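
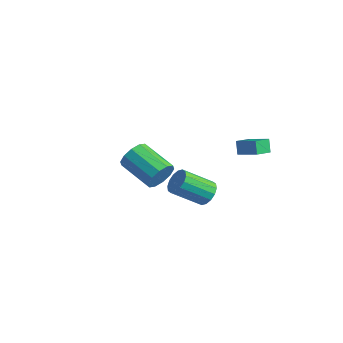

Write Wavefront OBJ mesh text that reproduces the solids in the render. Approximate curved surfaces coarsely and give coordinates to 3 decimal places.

v 2.54 1.503 3.636
v 3.592 1.769 4.075
v 2.444 2.518 3.25
v 3.495 2.784 3.69
v 2.885 1.276 2.95
v 3.936 1.542 3.39
v 2.788 2.291 2.565
v 3.84 2.557 3.004
v -1.821 0.534 -0.914
v -1.528 0.155 -0.152
v -3.506 0.006 0.535
v -3.799 0.386 -0.226
v -1.542 0.706 -0.075
v -3.521 0.557 0.612
v -1.663 1.191 -0.319
v -3.642 1.042 0.369
v -1.844 1.425 -0.789
v -3.823 1.277 -0.102
v -2.016 1.319 -1.308
v -3.995 1.171 -0.62
v -2.114 0.914 -1.675
v -4.092 0.765 -0.988
v -2.099 0.363 -1.752
v -4.078 0.214 -1.065
v -1.978 -0.122 -1.509
v -3.957 -0.271 -0.821
v -1.797 -0.357 -1.038
v -3.776 -0.505 -0.351
v -1.625 -0.251 -0.52
v -3.604 -0.399 0.168
v 3.506 -1.272 1.74
v 4.139 -1.38 2.088
v 3.346 -2.615 3.148
v 2.714 -2.508 2.8
v 3.967 -1.104 2.281
v 3.174 -2.339 3.341
v 3.671 -0.873 2.329
v 2.879 -2.109 3.388
v 3.332 -0.75 2.219
v 2.539 -1.985 3.278
v 3.039 -0.766 1.981
v 2.246 -2.001 3.04
v 2.871 -0.918 1.678
v 2.079 -2.153 2.738
v 2.874 -1.165 1.392
v 2.081 -2.4 2.452
v 3.046 -1.441 1.199
v 2.253 -2.676 2.259
v 3.341 -1.671 1.152
v 2.549 -2.907 2.211
v 3.681 -1.795 1.262
v 2.888 -3.03 2.321
v 3.974 -1.779 1.5
v 3.181 -3.014 2.559
v 4.141 -1.627 1.802
v 3.349 -2.862 2.862
f 2 4 1
f 5 2 1
f 1 4 3
f 3 5 1
f 2 8 4
f 6 2 5
f 6 8 2
f 4 8 3
f 7 5 3
f 3 8 7
f 7 6 5
f 8 6 7
f 10 9 13
f 10 13 11
f 11 13 14
f 11 14 12
f 13 9 15
f 13 15 14
f 14 15 16
f 14 16 12
f 15 9 17
f 15 17 16
f 16 17 18
f 16 18 12
f 17 9 19
f 17 19 18
f 18 19 20
f 18 20 12
f 19 9 21
f 19 21 20
f 20 21 22
f 20 22 12
f 21 9 23
f 21 23 22
f 22 23 24
f 22 24 12
f 23 9 25
f 23 25 24
f 24 25 26
f 24 26 12
f 25 9 27
f 25 27 26
f 26 27 28
f 26 28 12
f 27 9 29
f 27 29 28
f 28 29 30
f 28 30 12
f 29 9 10
f 29 10 30
f 30 10 11
f 30 11 12
f 32 31 35
f 32 35 33
f 33 35 36
f 33 36 34
f 35 31 37
f 35 37 36
f 36 37 38
f 36 38 34
f 37 31 39
f 37 39 38
f 38 39 40
f 38 40 34
f 39 31 41
f 39 41 40
f 40 41 42
f 40 42 34
f 41 31 43
f 41 43 42
f 42 43 44
f 42 44 34
f 43 31 45
f 43 45 44
f 44 45 46
f 44 46 34
f 45 31 47
f 45 47 46
f 46 47 48
f 46 48 34
f 47 31 49
f 47 49 48
f 48 49 50
f 48 50 34
f 49 31 51
f 49 51 50
f 50 51 52
f 50 52 34
f 51 31 53
f 51 53 52
f 52 53 54
f 52 54 34
f 53 31 55
f 53 55 54
f 54 55 56
f 54 56 34
f 55 31 32
f 55 32 56
f 56 32 33
f 56 33 34



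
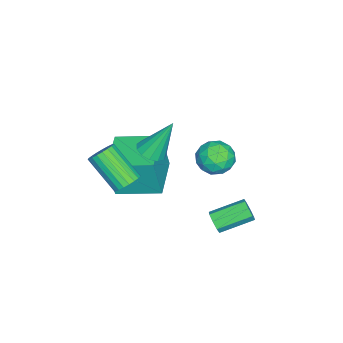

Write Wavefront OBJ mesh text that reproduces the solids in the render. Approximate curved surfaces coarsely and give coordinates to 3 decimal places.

v 2.307 2.876 -1.421
v 2.68 2.93 -0.994
v 1.847 4.239 -0.433
v 1.473 4.184 -0.859
v 2.797 3.157 -1.348
v 1.964 4.466 -0.787
v 2.626 3.218 -1.745
v 1.793 4.527 -1.184
v 2.268 3.079 -1.952
v 1.435 4.388 -1.39
v 1.933 2.821 -1.847
v 1.1 4.13 -1.286
v 1.816 2.594 -1.493
v 0.983 3.903 -0.932
v 1.987 2.533 -1.096
v 1.154 3.842 -0.535
v 2.345 2.672 -0.89
v 1.512 3.981 -0.328
v -0.499 -2.276 -1.419
v -0.327 -2.601 0.598
v -0.863 -0.24 -1.06
v -0.691 -0.564 0.956
v 1.631 -1.876 -1.536
v 1.803 -2.2 0.48
v 1.267 0.161 -1.178
v 1.439 -0.164 0.839
v 3.682 -0.509 1.482
v 4.135 -0.263 1.91
v 3.631 -1.625 3.226
v 3.178 -1.871 2.798
v 3.908 -0.116 1.975
v 3.404 -1.478 3.291
v 3.642 -0.037 1.955
v 3.137 -1.399 3.271
v 3.382 -0.039 1.854
v 2.878 -1.401 3.17
v 3.175 -0.123 1.688
v 2.671 -1.485 3.004
v 3.055 -0.273 1.486
v 2.551 -1.635 2.802
v 3.044 -0.464 1.284
v 2.539 -1.826 2.6
v 3.143 -0.663 1.116
v 2.638 -2.025 2.432
v 3.335 -0.835 1.011
v 2.831 -2.198 2.327
v 3.587 -0.951 0.988
v 3.083 -2.313 2.304
v 3.856 -0.991 1.05
v 3.352 -2.353 2.366
v 4.095 -0.947 1.187
v 3.59 -2.309 2.503
v 4.262 -0.827 1.375
v 3.758 -2.189 2.691
v 4.329 -0.652 1.581
v 3.825 -2.015 2.897
v 4.284 -0.453 1.771
v 3.78 -1.815 3.087
v 2.378 0.08 2.735
v 3.016 -0.118 2.945
v 2.042 0.94 4.565
v 3.058 0.24 2.785
v 2.884 0.547 2.609
v 2.55 0.706 2.473
v 2.161 0.667 2.42
v 1.841 0.441 2.467
v 1.692 0.101 2.599
v 1.76 -0.246 2.774
v 2.025 -0.489 2.937
v 2.401 -0.551 3.035
v 2.771 -0.413 3.038
v 3.31 3.415 3.036
v 3.804 2.829 3.495
v 2.336 3.431 4.105
v 2.83 2.845 4.564
v 3.124 3.68 4.446
v 3.726 3.67 3.785
v 2.414 2.59 3.815
v 3.016 2.58 3.154
v 3.25 2.318 3.976
v 3.689 2.992 4.366
v 2.451 3.268 3.234
v 2.89 3.942 3.624
v 3.642 3.121 3.172
v 2.498 3.139 4.428
v 2.67 3.631 4.359
v 2.961 3.286 4.628
v 3.597 3.615 3.342
v 3.887 3.27 3.612
v 3.487 3.771 4.171
v 2.253 2.99 3.988
v 2.543 2.645 4.258
v 3.179 2.974 2.972
v 3.47 2.629 3.241
v 2.653 2.489 3.429
v 3.607 2.476 3.724
v 3.035 2.485 4.353
v 2.79 2.335 3.913
v 3.144 2.329 3.524
v 3.865 2.872 3.953
v 3.293 2.881 4.582
v 3.466 3.373 4.512
v 3.819 3.367 4.124
v 3.54 2.572 4.236
v 2.847 3.379 3.018
v 2.275 3.388 3.647
v 2.321 2.893 3.476
v 2.674 2.887 3.088
v 3.105 3.775 3.247
v 2.533 3.784 3.876
v 2.996 3.931 4.076
v 3.35 3.925 3.687
v 2.6 3.688 3.364
f 2 1 5
f 2 5 3
f 3 5 6
f 3 6 4
f 5 1 7
f 5 7 6
f 6 7 8
f 6 8 4
f 7 1 9
f 7 9 8
f 8 9 10
f 8 10 4
f 9 1 11
f 9 11 10
f 10 11 12
f 10 12 4
f 11 1 13
f 11 13 12
f 12 13 14
f 12 14 4
f 13 1 15
f 13 15 14
f 14 15 16
f 14 16 4
f 15 1 17
f 15 17 16
f 16 17 18
f 16 18 4
f 17 1 2
f 17 2 18
f 18 2 3
f 18 3 4
f 20 22 19
f 23 20 19
f 19 22 21
f 21 23 19
f 20 26 22
f 24 20 23
f 24 26 20
f 22 26 21
f 25 23 21
f 21 26 25
f 25 24 23
f 26 24 25
f 28 27 31
f 28 31 29
f 29 31 32
f 29 32 30
f 31 27 33
f 31 33 32
f 32 33 34
f 32 34 30
f 33 27 35
f 33 35 34
f 34 35 36
f 34 36 30
f 35 27 37
f 35 37 36
f 36 37 38
f 36 38 30
f 37 27 39
f 37 39 38
f 38 39 40
f 38 40 30
f 39 27 41
f 39 41 40
f 40 41 42
f 40 42 30
f 41 27 43
f 41 43 42
f 42 43 44
f 42 44 30
f 43 27 45
f 43 45 44
f 44 45 46
f 44 46 30
f 45 27 47
f 45 47 46
f 46 47 48
f 46 48 30
f 47 27 49
f 47 49 48
f 48 49 50
f 48 50 30
f 49 27 51
f 49 51 50
f 50 51 52
f 50 52 30
f 51 27 53
f 51 53 52
f 52 53 54
f 52 54 30
f 53 27 55
f 53 55 54
f 54 55 56
f 54 56 30
f 55 27 57
f 55 57 56
f 56 57 58
f 56 58 30
f 57 27 28
f 57 28 58
f 58 28 29
f 58 29 30
f 60 59 62
f 60 62 61
f 62 59 63
f 62 63 61
f 63 59 64
f 63 64 61
f 64 59 65
f 64 65 61
f 65 59 66
f 65 66 61
f 66 59 67
f 66 67 61
f 67 59 68
f 67 68 61
f 68 59 69
f 68 69 61
f 69 59 70
f 69 70 61
f 70 59 71
f 70 71 61
f 71 59 60
f 71 60 61
f 72 109 88
f 109 83 112
f 88 112 77
f 109 112 88
f 72 88 84
f 88 77 89
f 84 89 73
f 88 89 84
f 72 84 93
f 84 73 94
f 93 94 79
f 84 94 93
f 72 93 105
f 93 79 108
f 105 108 82
f 93 108 105
f 72 105 109
f 105 82 113
f 109 113 83
f 105 113 109
f 73 89 100
f 89 77 103
f 100 103 81
f 89 103 100
f 77 112 90
f 112 83 111
f 90 111 76
f 112 111 90
f 83 113 110
f 113 82 106
f 110 106 74
f 113 106 110
f 82 108 107
f 108 79 95
f 107 95 78
f 108 95 107
f 79 94 99
f 94 73 96
f 99 96 80
f 94 96 99
f 75 101 87
f 101 81 102
f 87 102 76
f 101 102 87
f 75 87 85
f 87 76 86
f 85 86 74
f 87 86 85
f 75 85 92
f 85 74 91
f 92 91 78
f 85 91 92
f 75 92 97
f 92 78 98
f 97 98 80
f 92 98 97
f 75 97 101
f 97 80 104
f 101 104 81
f 97 104 101
f 76 102 90
f 102 81 103
f 90 103 77
f 102 103 90
f 74 86 110
f 86 76 111
f 110 111 83
f 86 111 110
f 78 91 107
f 91 74 106
f 107 106 82
f 91 106 107
f 80 98 99
f 98 78 95
f 99 95 79
f 98 95 99
f 81 104 100
f 104 80 96
f 100 96 73
f 104 96 100



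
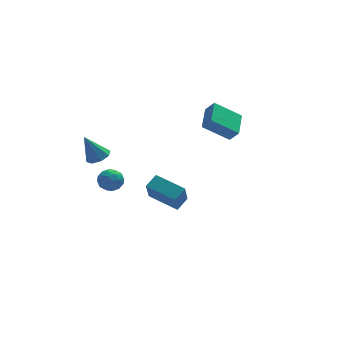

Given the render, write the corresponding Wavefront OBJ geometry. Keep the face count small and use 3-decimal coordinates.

v -3.797 2.02 -1.152
v -3.142 2.21 -0.778
v -3.118 1.51 -2.082
v -2.463 1.7 -1.708
v -2.93 1.148 -1.42
v -3.349 1.463 -0.845
v -2.911 2.257 -2.015
v -3.33 2.572 -1.44
v -2.594 2.356 -1.311
v -2.606 1.67 -0.943
v -3.654 2.05 -1.917
v -3.666 1.364 -1.549
v -3.529 2.16 -0.883
v -2.731 1.56 -1.977
v -3.006 1.236 -1.808
v -2.62 1.347 -1.587
v -3.651 1.721 -0.923
v -3.266 1.832 -0.703
v -3.141 1.208 -1.081
v -2.994 1.888 -2.157
v -2.609 1.999 -1.937
v -3.64 2.373 -1.273
v -3.254 2.484 -1.052
v -3.119 2.512 -1.779
v -2.822 2.357 -0.977
v -2.423 2.057 -1.523
v -2.686 2.385 -1.704
v -2.932 2.57 -1.366
v -2.829 1.954 -0.761
v -2.43 1.654 -1.307
v -2.704 1.33 -1.138
v -2.951 1.515 -0.8
v -2.507 2.04 -1.074
v -3.83 2.066 -1.553
v -3.431 1.766 -2.099
v -3.309 2.205 -2.06
v -3.556 2.39 -1.722
v -3.837 1.663 -1.337
v -3.438 1.363 -1.883
v -3.328 1.15 -1.494
v -3.574 1.335 -1.156
v -3.753 1.68 -1.786
v 2.112 3.086 1.43
v 2.545 2.744 2.089
v 2.621 4.629 1.894
v 3.054 4.287 2.554
v 3.626 2.913 0.346
v 4.059 2.571 1.006
v 4.135 4.456 0.811
v 4.568 4.114 1.47
v -0.491 -3.327 -0.757
v -0.778 -4.115 0.534
v -1.76 -2.144 -0.317
v -2.048 -2.932 0.974
v 0.128 -2.828 -0.314
v -0.16 -3.616 0.977
v -1.142 -1.645 0.126
v -1.429 -2.433 1.417
v -3.558 3.32 -0.389
v -3.122 3.893 -0.218
v -4.302 3.42 1.169
v -3.608 4.054 -0.461
v -4.064 3.785 -0.661
v -4.223 3.243 -0.703
v -3.993 2.746 -0.56
v -3.507 2.585 -0.317
v -3.051 2.854 -0.117
v -2.892 3.396 -0.076
f 1 38 17
f 38 12 41
f 17 41 6
f 38 41 17
f 1 17 13
f 17 6 18
f 13 18 2
f 17 18 13
f 1 13 22
f 13 2 23
f 22 23 8
f 13 23 22
f 1 22 34
f 22 8 37
f 34 37 11
f 22 37 34
f 1 34 38
f 34 11 42
f 38 42 12
f 34 42 38
f 2 18 29
f 18 6 32
f 29 32 10
f 18 32 29
f 6 41 19
f 41 12 40
f 19 40 5
f 41 40 19
f 12 42 39
f 42 11 35
f 39 35 3
f 42 35 39
f 11 37 36
f 37 8 24
f 36 24 7
f 37 24 36
f 8 23 28
f 23 2 25
f 28 25 9
f 23 25 28
f 4 30 16
f 30 10 31
f 16 31 5
f 30 31 16
f 4 16 14
f 16 5 15
f 14 15 3
f 16 15 14
f 4 14 21
f 14 3 20
f 21 20 7
f 14 20 21
f 4 21 26
f 21 7 27
f 26 27 9
f 21 27 26
f 4 26 30
f 26 9 33
f 30 33 10
f 26 33 30
f 5 31 19
f 31 10 32
f 19 32 6
f 31 32 19
f 3 15 39
f 15 5 40
f 39 40 12
f 15 40 39
f 7 20 36
f 20 3 35
f 36 35 11
f 20 35 36
f 9 27 28
f 27 7 24
f 28 24 8
f 27 24 28
f 10 33 29
f 33 9 25
f 29 25 2
f 33 25 29
f 44 46 43
f 47 44 43
f 43 46 45
f 45 47 43
f 44 50 46
f 48 44 47
f 48 50 44
f 46 50 45
f 49 47 45
f 45 50 49
f 49 48 47
f 50 48 49
f 52 54 51
f 55 52 51
f 51 54 53
f 53 55 51
f 52 58 54
f 56 52 55
f 56 58 52
f 54 58 53
f 57 55 53
f 53 58 57
f 57 56 55
f 58 56 57
f 60 59 62
f 60 62 61
f 62 59 63
f 62 63 61
f 63 59 64
f 63 64 61
f 64 59 65
f 64 65 61
f 65 59 66
f 65 66 61
f 66 59 67
f 66 67 61
f 67 59 68
f 67 68 61
f 68 59 60
f 68 60 61



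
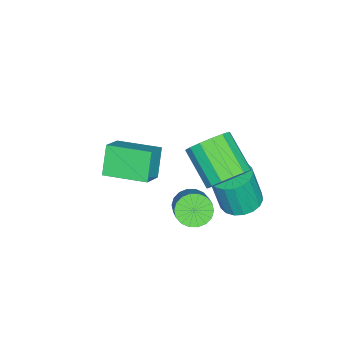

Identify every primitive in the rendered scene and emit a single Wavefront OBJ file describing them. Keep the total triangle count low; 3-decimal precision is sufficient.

v -1.435 2.53 0.262
v -0.7 1.856 0.105
v -1.649 0.556 1.241
v -2.385 1.23 1.398
v -0.552 2.12 0.532
v -1.502 0.82 1.667
v -0.641 2.494 0.886
v -1.591 1.194 2.021
v -0.943 2.878 1.073
v -1.893 1.578 2.208
v -1.377 3.169 1.043
v -2.326 1.869 2.178
v -1.826 3.288 0.804
v -2.776 1.988 1.939
v -2.171 3.204 0.419
v -3.12 1.904 1.555
v -2.318 2.94 -0.007
v -3.268 1.64 1.128
v -2.229 2.566 -0.361
v -3.179 1.266 0.774
v -1.927 2.182 -0.548
v -2.877 0.882 0.587
v -1.494 1.891 -0.518
v -2.443 0.591 0.617
v -1.044 1.772 -0.279
v -1.994 0.472 0.856
v -1.684 0.812 -2.549
v -1.103 0.494 -2.997
v -0.014 1.05 -1.98
v -0.596 1.368 -1.531
v -1.14 0.82 -3.135
v -0.052 1.376 -2.118
v -1.285 1.145 -3.157
v -0.197 1.701 -2.14
v -1.509 1.403 -3.059
v -0.421 1.959 -2.041
v -1.768 1.545 -2.859
v -0.68 2.101 -1.842
v -2.01 1.541 -2.598
v -0.922 2.097 -1.581
v -2.188 1.393 -2.327
v -1.1 1.949 -1.31
v -2.266 1.13 -2.1
v -1.177 1.686 -1.083
v -2.228 0.804 -1.962
v -1.14 1.36 -0.945
v -2.083 0.479 -1.94
v -0.995 1.035 -0.923
v -1.859 0.221 -2.039
v -0.771 0.777 -1.021
v -1.6 0.079 -2.238
v -0.512 0.635 -1.221
v -1.358 0.083 -2.499
v -0.27 0.639 -1.482
v -1.18 0.231 -2.77
v -0.092 0.787 -1.753
v -3.906 2.207 -3.952
v -3.057 1.835 -4.109
v -2.905 1.401 -2.265
v -3.754 1.773 -2.108
v -2.969 2.234 -4.022
v -2.817 1.801 -2.179
v -3.066 2.629 -3.922
v -2.915 2.195 -2.078
v -3.33 2.939 -3.827
v -3.179 2.506 -1.983
v -3.708 3.105 -3.757
v -3.556 2.671 -1.913
v -4.125 3.092 -3.726
v -3.973 2.659 -1.882
v -4.498 2.905 -3.739
v -4.347 2.471 -1.895
v -4.755 2.579 -3.795
v -4.603 2.145 -1.951
v -4.843 2.179 -3.881
v -4.691 1.746 -2.038
v -4.745 1.785 -3.982
v -4.594 1.351 -2.138
v -4.481 1.474 -4.077
v -4.33 1.041 -2.233
v -4.104 1.309 -4.147
v -3.952 0.875 -2.303
v -3.687 1.321 -4.178
v -3.535 0.888 -2.334
v -3.313 1.509 -4.165
v -3.162 1.075 -2.321
v -4.238 -3.595 -2.266
v -3.12 -3.596 -1.492
v -4.36 -1.587 -2.086
v -3.242 -1.588 -1.312
v -3.378 -3.432 -3.508
v -2.26 -3.433 -2.734
v -3.5 -1.424 -3.328
v -2.382 -1.425 -2.554
f 2 1 5
f 2 5 3
f 3 5 6
f 3 6 4
f 5 1 7
f 5 7 6
f 6 7 8
f 6 8 4
f 7 1 9
f 7 9 8
f 8 9 10
f 8 10 4
f 9 1 11
f 9 11 10
f 10 11 12
f 10 12 4
f 11 1 13
f 11 13 12
f 12 13 14
f 12 14 4
f 13 1 15
f 13 15 14
f 14 15 16
f 14 16 4
f 15 1 17
f 15 17 16
f 16 17 18
f 16 18 4
f 17 1 19
f 17 19 18
f 18 19 20
f 18 20 4
f 19 1 21
f 19 21 20
f 20 21 22
f 20 22 4
f 21 1 23
f 21 23 22
f 22 23 24
f 22 24 4
f 23 1 25
f 23 25 24
f 24 25 26
f 24 26 4
f 25 1 2
f 25 2 26
f 26 2 3
f 26 3 4
f 28 27 31
f 28 31 29
f 29 31 32
f 29 32 30
f 31 27 33
f 31 33 32
f 32 33 34
f 32 34 30
f 33 27 35
f 33 35 34
f 34 35 36
f 34 36 30
f 35 27 37
f 35 37 36
f 36 37 38
f 36 38 30
f 37 27 39
f 37 39 38
f 38 39 40
f 38 40 30
f 39 27 41
f 39 41 40
f 40 41 42
f 40 42 30
f 41 27 43
f 41 43 42
f 42 43 44
f 42 44 30
f 43 27 45
f 43 45 44
f 44 45 46
f 44 46 30
f 45 27 47
f 45 47 46
f 46 47 48
f 46 48 30
f 47 27 49
f 47 49 48
f 48 49 50
f 48 50 30
f 49 27 51
f 49 51 50
f 50 51 52
f 50 52 30
f 51 27 53
f 51 53 52
f 52 53 54
f 52 54 30
f 53 27 55
f 53 55 54
f 54 55 56
f 54 56 30
f 55 27 28
f 55 28 56
f 56 28 29
f 56 29 30
f 58 57 61
f 58 61 59
f 59 61 62
f 59 62 60
f 61 57 63
f 61 63 62
f 62 63 64
f 62 64 60
f 63 57 65
f 63 65 64
f 64 65 66
f 64 66 60
f 65 57 67
f 65 67 66
f 66 67 68
f 66 68 60
f 67 57 69
f 67 69 68
f 68 69 70
f 68 70 60
f 69 57 71
f 69 71 70
f 70 71 72
f 70 72 60
f 71 57 73
f 71 73 72
f 72 73 74
f 72 74 60
f 73 57 75
f 73 75 74
f 74 75 76
f 74 76 60
f 75 57 77
f 75 77 76
f 76 77 78
f 76 78 60
f 77 57 79
f 77 79 78
f 78 79 80
f 78 80 60
f 79 57 81
f 79 81 80
f 80 81 82
f 80 82 60
f 81 57 83
f 81 83 82
f 82 83 84
f 82 84 60
f 83 57 85
f 83 85 84
f 84 85 86
f 84 86 60
f 85 57 58
f 85 58 86
f 86 58 59
f 86 59 60
f 88 90 87
f 91 88 87
f 87 90 89
f 89 91 87
f 88 94 90
f 92 88 91
f 92 94 88
f 90 94 89
f 93 91 89
f 89 94 93
f 93 92 91
f 94 92 93



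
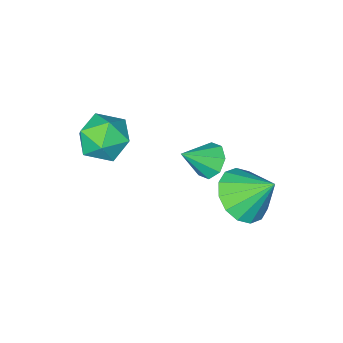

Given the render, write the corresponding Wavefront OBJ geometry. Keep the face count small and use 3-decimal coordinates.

v 0.048 3.239 -1.746
v 0.67 2.744 -1.045
v -0.488 4.141 -0.634
v 0.974 3.159 -1.236
v 1.029 3.596 -1.563
v 0.822 3.937 -1.94
v 0.407 4.091 -2.265
v -0.104 4.016 -2.45
v -0.574 3.733 -2.448
v -0.877 3.318 -2.257
v -0.933 2.881 -1.929
v -0.725 2.54 -1.553
v -0.311 2.386 -1.228
v 0.2 2.461 -1.042
v 2.46 0.409 0.287
v 3.432 0.278 0.404
v 2.328 -1.078 -0.284
v 3.3 -1.209 -0.167
v 2.714 -1.133 0.624
v 2.795 -0.214 0.977
v 2.965 -0.586 -0.857
v 3.046 0.333 -0.504
v 3.744 -0.337 -0.304
v 3.589 -0.675 0.612
v 2.171 -0.125 -0.492
v 2.016 -0.463 0.424
v -0.365 0.938 -2.156
v 0.043 1.412 -2.513
v 0.645 0.682 -1.344
v -0.234 1.643 -2.096
v -0.587 1.461 -1.714
v -0.81 0.973 -1.591
v -0.772 0.464 -1.799
v -0.495 0.232 -2.215
v -0.142 0.414 -2.597
v 0.081 0.903 -2.72
f 2 1 4
f 2 4 3
f 4 1 5
f 4 5 3
f 5 1 6
f 5 6 3
f 6 1 7
f 6 7 3
f 7 1 8
f 7 8 3
f 8 1 9
f 8 9 3
f 9 1 10
f 9 10 3
f 10 1 11
f 10 11 3
f 11 1 12
f 11 12 3
f 12 1 13
f 12 13 3
f 13 1 14
f 13 14 3
f 14 1 2
f 14 2 3
f 15 26 20
f 15 20 16
f 15 16 22
f 15 22 25
f 15 25 26
f 16 20 24
f 20 26 19
f 26 25 17
f 25 22 21
f 22 16 23
f 18 24 19
f 18 19 17
f 18 17 21
f 18 21 23
f 18 23 24
f 19 24 20
f 17 19 26
f 21 17 25
f 23 21 22
f 24 23 16
f 28 27 30
f 28 30 29
f 30 27 31
f 30 31 29
f 31 27 32
f 31 32 29
f 32 27 33
f 32 33 29
f 33 27 34
f 33 34 29
f 34 27 35
f 34 35 29
f 35 27 36
f 35 36 29
f 36 27 28
f 36 28 29



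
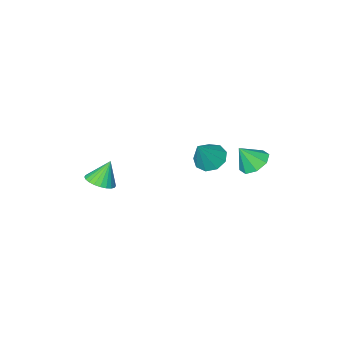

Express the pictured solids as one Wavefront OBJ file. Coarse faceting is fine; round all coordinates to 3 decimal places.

v -1.225 2.933 2.949
v -0.565 2.633 2.432
v -0.535 2.587 4.031
v -0.491 3.291 2.595
v -0.847 3.738 2.964
v -1.425 3.714 3.325
v -1.885 3.232 3.465
v -1.959 2.575 3.302
v -1.603 2.127 2.933
v -1.026 2.151 2.572
v -1.361 -1.304 0.473
v -0.58 -1.4 -0.023
v -0.399 -0.996 1.927
v -0.768 -0.792 -0.028
v -1.233 -0.423 0.202
v -1.758 -0.467 0.559
v -2.097 -0.902 0.875
v -2.092 -1.525 1.004
v -1.745 -2.045 0.884
v -1.218 -2.217 0.572
v -0.758 -1.963 0.214
v 3.715 -3.773 -1.014
v 4.462 -3.577 -0.637
v 3.065 -3.807 0.294
v 4.335 -3.271 -0.693
v 4.113 -3.042 -0.797
v 3.83 -2.925 -0.935
v 3.53 -2.936 -1.084
v 3.258 -3.075 -1.223
v 3.055 -3.32 -1.329
v 2.953 -3.635 -1.388
v 2.967 -3.97 -1.39
v 3.094 -4.275 -1.335
v 3.316 -4.504 -1.23
v 3.599 -4.622 -1.093
v 3.899 -4.61 -0.943
v 4.171 -4.471 -0.805
v 4.374 -4.226 -0.698
v 4.476 -3.912 -0.639
f 2 1 4
f 2 4 3
f 4 1 5
f 4 5 3
f 5 1 6
f 5 6 3
f 6 1 7
f 6 7 3
f 7 1 8
f 7 8 3
f 8 1 9
f 8 9 3
f 9 1 10
f 9 10 3
f 10 1 2
f 10 2 3
f 12 11 14
f 12 14 13
f 14 11 15
f 14 15 13
f 15 11 16
f 15 16 13
f 16 11 17
f 16 17 13
f 17 11 18
f 17 18 13
f 18 11 19
f 18 19 13
f 19 11 20
f 19 20 13
f 20 11 21
f 20 21 13
f 21 11 12
f 21 12 13
f 23 22 25
f 23 25 24
f 25 22 26
f 25 26 24
f 26 22 27
f 26 27 24
f 27 22 28
f 27 28 24
f 28 22 29
f 28 29 24
f 29 22 30
f 29 30 24
f 30 22 31
f 30 31 24
f 31 22 32
f 31 32 24
f 32 22 33
f 32 33 24
f 33 22 34
f 33 34 24
f 34 22 35
f 34 35 24
f 35 22 36
f 35 36 24
f 36 22 37
f 36 37 24
f 37 22 38
f 37 38 24
f 38 22 39
f 38 39 24
f 39 22 23
f 39 23 24



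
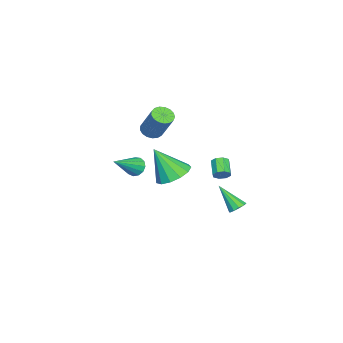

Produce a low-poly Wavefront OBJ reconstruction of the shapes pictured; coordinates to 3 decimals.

v -3.969 -3.001 -0.474
v -3.341 -3.326 -0.539
v -2.663 -2.364 1.188
v -3.291 -2.039 1.254
v -3.302 -3.038 -0.715
v -2.624 -2.076 1.012
v -3.416 -2.742 -0.835
v -2.738 -1.779 0.892
v -3.656 -2.504 -0.873
v -2.978 -1.542 0.854
v -3.968 -2.381 -0.819
v -3.29 -1.419 0.908
v -4.281 -2.4 -0.686
v -3.603 -1.437 1.041
v -4.521 -2.556 -0.505
v -3.843 -1.594 1.222
v -4.636 -2.815 -0.316
v -3.958 -1.852 1.411
v -4.597 -3.116 -0.163
v -3.919 -2.153 1.564
v -4.415 -3.391 -0.081
v -3.737 -2.428 1.646
v -4.13 -3.576 -0.09
v -3.452 -2.614 1.637
v -3.809 -3.63 -0.186
v -3.131 -2.668 1.541
v -3.524 -3.54 -0.348
v -2.846 -2.578 1.379
v -0.717 3.323 -3.887
v -0.143 3.298 -3.807
v -0.963 2.117 -2.493
v -0.272 3.562 -3.601
v -0.57 3.735 -3.505
v -0.925 3.75 -3.554
v -1.2 3.603 -3.73
v -1.29 3.349 -3.967
v -1.162 3.085 -4.172
v -0.863 2.912 -4.269
v -0.508 2.897 -4.219
v -0.233 3.044 -4.043
v -1.929 1.969 -2.177
v -1.589 1.814 -1.786
v -2.452 1.417 -1.193
v -2.791 1.571 -1.583
v -1.728 2.199 -1.731
v -2.591 1.802 -1.138
v -1.985 2.449 -1.937
v -2.848 2.052 -1.344
v -2.209 2.418 -2.283
v -3.072 2.02 -1.69
v -2.268 2.123 -2.567
v -3.131 1.726 -1.974
v -2.129 1.738 -2.622
v -2.992 1.341 -2.029
v -1.872 1.488 -2.416
v -2.735 1.091 -1.823
v -1.648 1.52 -2.07
v -2.511 1.122 -1.477
v 3.564 1.095 0.681
v 4.349 1.775 0.974
v 3.776 0.065 2.499
v 3.828 2.019 1.173
v 3.223 1.969 1.216
v 2.726 1.641 1.089
v 2.495 1.14 0.832
v 2.603 0.625 0.527
v 3.016 0.258 0.272
v 3.603 0.157 0.146
v 4.177 0.354 0.19
v 4.557 0.786 0.39
v 4.621 1.316 0.682
v -1.831 -3.173 -2.439
v -1.397 -2.819 -2.842
v -0.209 -3.867 -1.301
v -1.498 -2.58 -2.552
v -1.705 -2.529 -2.227
v -1.952 -2.683 -1.969
v -2.16 -2.992 -1.86
v -2.264 -3.359 -1.935
v -2.231 -3.667 -2.17
v -2.071 -3.818 -2.491
v -1.834 -3.764 -2.795
v -1.597 -3.523 -2.986
v -1.434 -3.17 -3.003
f 2 1 5
f 2 5 3
f 3 5 6
f 3 6 4
f 5 1 7
f 5 7 6
f 6 7 8
f 6 8 4
f 7 1 9
f 7 9 8
f 8 9 10
f 8 10 4
f 9 1 11
f 9 11 10
f 10 11 12
f 10 12 4
f 11 1 13
f 11 13 12
f 12 13 14
f 12 14 4
f 13 1 15
f 13 15 14
f 14 15 16
f 14 16 4
f 15 1 17
f 15 17 16
f 16 17 18
f 16 18 4
f 17 1 19
f 17 19 18
f 18 19 20
f 18 20 4
f 19 1 21
f 19 21 20
f 20 21 22
f 20 22 4
f 21 1 23
f 21 23 22
f 22 23 24
f 22 24 4
f 23 1 25
f 23 25 24
f 24 25 26
f 24 26 4
f 25 1 27
f 25 27 26
f 26 27 28
f 26 28 4
f 27 1 2
f 27 2 28
f 28 2 3
f 28 3 4
f 30 29 32
f 30 32 31
f 32 29 33
f 32 33 31
f 33 29 34
f 33 34 31
f 34 29 35
f 34 35 31
f 35 29 36
f 35 36 31
f 36 29 37
f 36 37 31
f 37 29 38
f 37 38 31
f 38 29 39
f 38 39 31
f 39 29 40
f 39 40 31
f 40 29 30
f 40 30 31
f 42 41 45
f 42 45 43
f 43 45 46
f 43 46 44
f 45 41 47
f 45 47 46
f 46 47 48
f 46 48 44
f 47 41 49
f 47 49 48
f 48 49 50
f 48 50 44
f 49 41 51
f 49 51 50
f 50 51 52
f 50 52 44
f 51 41 53
f 51 53 52
f 52 53 54
f 52 54 44
f 53 41 55
f 53 55 54
f 54 55 56
f 54 56 44
f 55 41 57
f 55 57 56
f 56 57 58
f 56 58 44
f 57 41 42
f 57 42 58
f 58 42 43
f 58 43 44
f 60 59 62
f 60 62 61
f 62 59 63
f 62 63 61
f 63 59 64
f 63 64 61
f 64 59 65
f 64 65 61
f 65 59 66
f 65 66 61
f 66 59 67
f 66 67 61
f 67 59 68
f 67 68 61
f 68 59 69
f 68 69 61
f 69 59 70
f 69 70 61
f 70 59 71
f 70 71 61
f 71 59 60
f 71 60 61
f 73 72 75
f 73 75 74
f 75 72 76
f 75 76 74
f 76 72 77
f 76 77 74
f 77 72 78
f 77 78 74
f 78 72 79
f 78 79 74
f 79 72 80
f 79 80 74
f 80 72 81
f 80 81 74
f 81 72 82
f 81 82 74
f 82 72 83
f 82 83 74
f 83 72 84
f 83 84 74
f 84 72 73
f 84 73 74



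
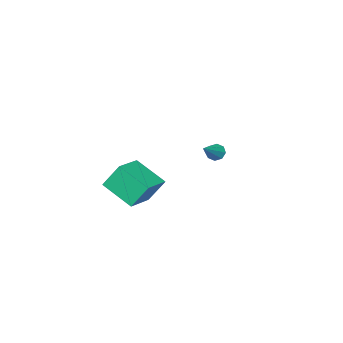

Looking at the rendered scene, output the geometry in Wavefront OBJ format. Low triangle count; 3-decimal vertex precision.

v 3.247 -1.493 -2.263
v 2.687 -0.787 -0.833
v 2.905 0.327 -3.295
v 2.345 1.033 -1.865
v 4.995 -0.933 -1.855
v 4.435 -0.227 -0.425
v 4.653 0.887 -2.887
v 4.093 1.593 -1.457
v -3.593 -1.144 -2.657
v -3.237 -1.397 -3.068
v -2.167 -0.716 -1.683
v -3.313 -0.951 -3.152
v -3.554 -0.619 -2.945
v -3.818 -0.594 -2.57
v -3.95 -0.892 -2.246
v -3.873 -1.337 -2.163
v -3.633 -1.669 -2.369
v -3.369 -1.694 -2.744
f 2 4 1
f 5 2 1
f 1 4 3
f 3 5 1
f 2 8 4
f 6 2 5
f 6 8 2
f 4 8 3
f 7 5 3
f 3 8 7
f 7 6 5
f 8 6 7
f 10 9 12
f 10 12 11
f 12 9 13
f 12 13 11
f 13 9 14
f 13 14 11
f 14 9 15
f 14 15 11
f 15 9 16
f 15 16 11
f 16 9 17
f 16 17 11
f 17 9 18
f 17 18 11
f 18 9 10
f 18 10 11



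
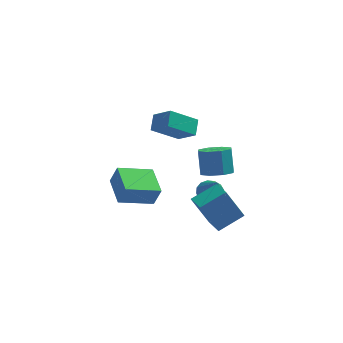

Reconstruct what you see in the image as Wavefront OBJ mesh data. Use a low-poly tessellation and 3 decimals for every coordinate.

v 0.917 -3.003 -1.485
v 2.337 -2.326 -0.816
v 0.482 -1.519 -2.062
v 1.903 -0.843 -1.393
v 1.897 -3.377 -3.187
v 3.318 -2.701 -2.518
v 1.463 -1.894 -3.764
v 2.883 -1.217 -3.095
v 2.012 0.388 -1.522
v 2.454 1.149 -1.954
v 2.351 1.972 -0.609
v 1.908 1.212 -0.178
v 1.708 1.173 -2.026
v 1.605 1.996 -0.681
v 1.139 0.737 -1.802
v 1.036 1.56 -0.458
v 1.082 0.097 -1.415
v 0.979 0.92 -0.071
v 1.569 -0.372 -1.091
v 1.466 0.451 0.254
v 2.315 -0.396 -1.019
v 2.212 0.427 0.326
v 2.884 0.04 -1.242
v 2.781 0.863 0.102
v 2.941 0.68 -1.629
v 2.838 1.503 -0.285
v 1.709 1.504 -4.176
v 2.33 1.987 -3.985
v 2.011 0.416 -2.404
v 1.993 2.171 -3.815
v 1.58 2.175 -3.741
v 1.202 2 -3.784
v 0.959 1.691 -3.932
v 0.918 1.333 -4.145
v 1.088 1.02 -4.366
v 1.425 0.836 -4.536
v 1.837 0.832 -4.61
v 2.216 1.007 -4.567
v 2.458 1.316 -4.419
v 2.5 1.675 -4.206
v -3.457 -1.94 -1.844
v -3.04 -1.999 -0.689
v -3.879 -0.094 -1.599
v -3.462 -0.152 -0.443
v -1.518 -1.408 -2.517
v -1.101 -1.466 -1.361
v -1.94 0.439 -2.271
v -1.523 0.38 -1.116
v -0.131 -0.086 1.874
v -1.629 -0.511 3.015
v 0.039 0.801 2.428
v -1.459 0.377 3.568
v 0.759 -0.817 2.772
v -0.739 -1.241 3.912
v 0.929 0.071 3.325
v -0.569 -0.354 4.466
f 2 4 1
f 5 2 1
f 1 4 3
f 3 5 1
f 2 8 4
f 6 2 5
f 6 8 2
f 4 8 3
f 7 5 3
f 3 8 7
f 7 6 5
f 8 6 7
f 10 9 13
f 10 13 11
f 11 13 14
f 11 14 12
f 13 9 15
f 13 15 14
f 14 15 16
f 14 16 12
f 15 9 17
f 15 17 16
f 16 17 18
f 16 18 12
f 17 9 19
f 17 19 18
f 18 19 20
f 18 20 12
f 19 9 21
f 19 21 20
f 20 21 22
f 20 22 12
f 21 9 23
f 21 23 22
f 22 23 24
f 22 24 12
f 23 9 25
f 23 25 24
f 24 25 26
f 24 26 12
f 25 9 10
f 25 10 26
f 26 10 11
f 26 11 12
f 28 27 30
f 28 30 29
f 30 27 31
f 30 31 29
f 31 27 32
f 31 32 29
f 32 27 33
f 32 33 29
f 33 27 34
f 33 34 29
f 34 27 35
f 34 35 29
f 35 27 36
f 35 36 29
f 36 27 37
f 36 37 29
f 37 27 38
f 37 38 29
f 38 27 39
f 38 39 29
f 39 27 40
f 39 40 29
f 40 27 28
f 40 28 29
f 42 44 41
f 45 42 41
f 41 44 43
f 43 45 41
f 42 48 44
f 46 42 45
f 46 48 42
f 44 48 43
f 47 45 43
f 43 48 47
f 47 46 45
f 48 46 47
f 50 52 49
f 53 50 49
f 49 52 51
f 51 53 49
f 50 56 52
f 54 50 53
f 54 56 50
f 52 56 51
f 55 53 51
f 51 56 55
f 55 54 53
f 56 54 55



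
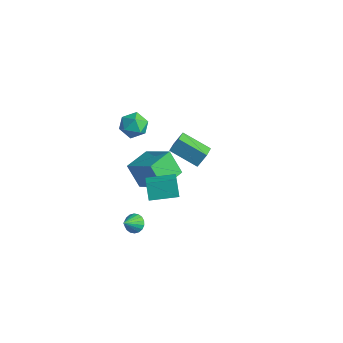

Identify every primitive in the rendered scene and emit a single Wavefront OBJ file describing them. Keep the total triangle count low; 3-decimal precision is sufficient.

v 0.42 -3.193 2.029
v 1.098 -3.76 2.538
v 1.306 -2.015 2.161
v 1.984 -2.582 2.67
v 0.876 -3.438 1.15
v 1.554 -4.005 1.659
v 1.762 -2.26 1.282
v 2.44 -2.827 1.791
v -0.996 -2.729 -3.434
v -0.62 -2.402 -3.138
v -0.884 -3.551 -2.666
v -0.847 -2.336 -3.034
v -1.103 -2.348 -3.01
v -1.339 -2.436 -3.069
v -1.506 -2.581 -3.201
v -1.573 -2.756 -3.379
v -1.525 -2.926 -3.567
v -1.373 -3.057 -3.729
v -1.145 -3.122 -3.833
v -0.889 -3.11 -3.858
v -0.653 -3.023 -3.798
v -0.486 -2.877 -3.667
v -0.419 -2.702 -3.489
v -0.467 -2.532 -3.3
v -2.808 -1.558 -0.736
v -1.277 -1.325 0.275
v -3.031 -0.044 -0.748
v -1.499 0.189 0.264
v -2.001 -1.449 -1.984
v -0.469 -1.216 -0.972
v -2.223 0.065 -1.995
v -0.692 0.298 -0.984
v -3.117 -0.155 1.929
v -2.465 -0.592 1.656
v -3.515 -1.208 2.664
v -2.863 -1.645 2.391
v -2.747 -1.003 2.905
v -2.501 -0.352 2.451
v -3.479 -1.448 1.869
v -3.233 -0.797 1.415
v -2.689 -1.391 1.619
v -2.236 -1.115 2.259
v -3.744 -0.685 2.061
v -3.291 -0.409 2.701
v -4.654 3.394 -3.787
v -4.464 3.895 -2.979
v -3.149 4.035 -4.538
v -2.959 4.536 -3.73
v -4.121 2.584 -3.41
v -3.931 3.085 -2.602
v -2.616 3.225 -4.161
v -2.426 3.726 -3.353
f 2 4 1
f 5 2 1
f 1 4 3
f 3 5 1
f 2 8 4
f 6 2 5
f 6 8 2
f 4 8 3
f 7 5 3
f 3 8 7
f 7 6 5
f 8 6 7
f 10 9 12
f 10 12 11
f 12 9 13
f 12 13 11
f 13 9 14
f 13 14 11
f 14 9 15
f 14 15 11
f 15 9 16
f 15 16 11
f 16 9 17
f 16 17 11
f 17 9 18
f 17 18 11
f 18 9 19
f 18 19 11
f 19 9 20
f 19 20 11
f 20 9 21
f 20 21 11
f 21 9 22
f 21 22 11
f 22 9 23
f 22 23 11
f 23 9 24
f 23 24 11
f 24 9 10
f 24 10 11
f 26 28 25
f 29 26 25
f 25 28 27
f 27 29 25
f 26 32 28
f 30 26 29
f 30 32 26
f 28 32 27
f 31 29 27
f 27 32 31
f 31 30 29
f 32 30 31
f 33 44 38
f 33 38 34
f 33 34 40
f 33 40 43
f 33 43 44
f 34 38 42
f 38 44 37
f 44 43 35
f 43 40 39
f 40 34 41
f 36 42 37
f 36 37 35
f 36 35 39
f 36 39 41
f 36 41 42
f 37 42 38
f 35 37 44
f 39 35 43
f 41 39 40
f 42 41 34
f 46 48 45
f 49 46 45
f 45 48 47
f 47 49 45
f 46 52 48
f 50 46 49
f 50 52 46
f 48 52 47
f 51 49 47
f 47 52 51
f 51 50 49
f 52 50 51



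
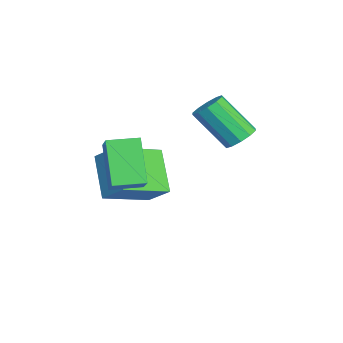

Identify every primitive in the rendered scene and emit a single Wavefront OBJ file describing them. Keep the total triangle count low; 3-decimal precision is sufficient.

v -1.317 4.225 1.637
v -0.726 3.882 1.539
v -1.172 2.693 3.006
v -1.763 3.035 3.103
v -0.651 4.197 1.817
v -1.098 3.008 3.283
v -0.831 4.522 2.026
v -1.278 3.333 3.493
v -1.196 4.734 2.086
v -1.643 3.545 3.553
v -1.608 4.751 1.975
v -2.054 3.562 3.441
v -1.908 4.567 1.734
v -2.354 3.378 3.201
v -1.982 4.252 1.457
v -2.429 3.063 2.923
v -1.802 3.927 1.247
v -2.249 2.738 2.714
v -1.437 3.715 1.187
v -1.884 2.526 2.654
v -1.026 3.698 1.299
v -1.472 2.509 2.765
v 1.33 -0.605 2.716
v 2.204 -0.474 3.388
v 1.141 0.56 2.735
v 2.014 0.691 3.407
v 2.486 -0.391 1.173
v 3.359 -0.26 1.845
v 2.296 0.774 1.192
v 3.17 0.905 1.864
v 0.188 -0.675 -0.539
v -1.172 -0.957 0.844
v -0.853 0.952 -1.229
v -2.212 0.669 0.154
v 0.832 0.071 0.246
v -0.527 -0.212 1.629
v -0.208 1.697 -0.444
v -1.568 1.415 0.939
f 2 1 5
f 2 5 3
f 3 5 6
f 3 6 4
f 5 1 7
f 5 7 6
f 6 7 8
f 6 8 4
f 7 1 9
f 7 9 8
f 8 9 10
f 8 10 4
f 9 1 11
f 9 11 10
f 10 11 12
f 10 12 4
f 11 1 13
f 11 13 12
f 12 13 14
f 12 14 4
f 13 1 15
f 13 15 14
f 14 15 16
f 14 16 4
f 15 1 17
f 15 17 16
f 16 17 18
f 16 18 4
f 17 1 19
f 17 19 18
f 18 19 20
f 18 20 4
f 19 1 21
f 19 21 20
f 20 21 22
f 20 22 4
f 21 1 2
f 21 2 22
f 22 2 3
f 22 3 4
f 24 26 23
f 27 24 23
f 23 26 25
f 25 27 23
f 24 30 26
f 28 24 27
f 28 30 24
f 26 30 25
f 29 27 25
f 25 30 29
f 29 28 27
f 30 28 29
f 32 34 31
f 35 32 31
f 31 34 33
f 33 35 31
f 32 38 34
f 36 32 35
f 36 38 32
f 34 38 33
f 37 35 33
f 33 38 37
f 37 36 35
f 38 36 37



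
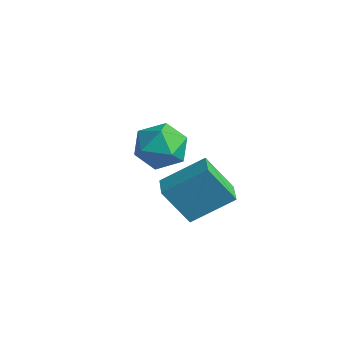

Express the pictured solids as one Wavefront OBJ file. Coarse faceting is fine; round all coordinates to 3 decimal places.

v 1.464 -2.597 2.456
v 2.282 -1.145 3.543
v 2.141 -1.826 0.916
v 2.96 -0.374 2.003
v 2.34 -3.166 2.557
v 3.159 -1.714 3.644
v 3.018 -2.395 1.017
v 3.836 -0.943 2.104
v -2.332 -0.253 1.637
v -1.797 0.132 2.613
v -0.743 -1.172 1.127
v -0.208 -0.787 2.103
v -1.076 -1.578 2.181
v -2.059 -1.01 2.497
v -0.481 -0.03 1.243
v -1.464 0.538 1.559
v -0.653 0.27 2.369
v -1.02 -0.687 2.949
v -1.52 -0.353 0.791
v -1.887 -1.31 1.371
f 2 4 1
f 5 2 1
f 1 4 3
f 3 5 1
f 2 8 4
f 6 2 5
f 6 8 2
f 4 8 3
f 7 5 3
f 3 8 7
f 7 6 5
f 8 6 7
f 9 20 14
f 9 14 10
f 9 10 16
f 9 16 19
f 9 19 20
f 10 14 18
f 14 20 13
f 20 19 11
f 19 16 15
f 16 10 17
f 12 18 13
f 12 13 11
f 12 11 15
f 12 15 17
f 12 17 18
f 13 18 14
f 11 13 20
f 15 11 19
f 17 15 16
f 18 17 10



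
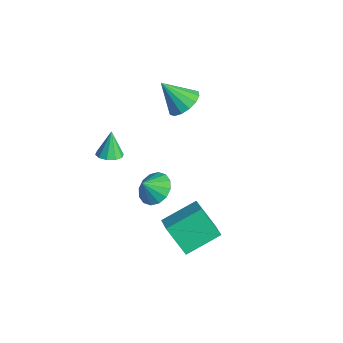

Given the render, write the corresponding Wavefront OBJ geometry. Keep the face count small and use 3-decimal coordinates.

v 3.33 0.945 -3.558
v 2.348 0.303 -1.938
v 3.386 2.903 -2.747
v 2.405 2.261 -1.127
v 4.435 0.679 -2.993
v 3.454 0.037 -1.373
v 4.492 2.637 -2.182
v 3.51 1.995 -0.562
v 1.645 0.276 0.186
v 2.623 0.476 0.34
v 1.655 -0.416 1.014
v 2.366 0.823 0.634
v 1.916 1.025 0.808
v 1.393 1.025 0.815
v 0.938 0.825 0.654
v 0.672 0.478 0.367
v 0.667 0.077 0.032
v 0.923 -0.271 -0.262
v 1.373 -0.472 -0.436
v 1.896 -0.473 -0.444
v 2.352 -0.273 -0.282
v 2.618 0.074 0.004
v -3.455 0.035 -1.762
v -2.726 0.071 -1.549
v -3.905 0.385 -0.278
v -2.857 0.499 -1.69
v -3.217 0.75 -1.858
v -3.667 0.728 -1.99
v -4.036 0.441 -2.035
v -4.183 -0.001 -1.975
v -4.052 -0.429 -1.834
v -3.693 -0.68 -1.666
v -3.242 -0.658 -1.534
v -2.873 -0.371 -1.489
v -2.967 4.21 1.402
v -2.405 3.368 1.166
v -3.793 3.25 2.858
v -2.103 3.642 1.517
v -2.034 4.069 1.838
v -2.214 4.533 2.042
v -2.596 4.911 2.074
v -3.078 5.101 1.926
v -3.53 5.052 1.638
v -3.831 4.777 1.286
v -3.901 4.351 0.965
v -3.72 3.886 0.762
v -3.338 3.508 0.729
v -2.857 3.319 0.877
f 2 4 1
f 5 2 1
f 1 4 3
f 3 5 1
f 2 8 4
f 6 2 5
f 6 8 2
f 4 8 3
f 7 5 3
f 3 8 7
f 7 6 5
f 8 6 7
f 10 9 12
f 10 12 11
f 12 9 13
f 12 13 11
f 13 9 14
f 13 14 11
f 14 9 15
f 14 15 11
f 15 9 16
f 15 16 11
f 16 9 17
f 16 17 11
f 17 9 18
f 17 18 11
f 18 9 19
f 18 19 11
f 19 9 20
f 19 20 11
f 20 9 21
f 20 21 11
f 21 9 22
f 21 22 11
f 22 9 10
f 22 10 11
f 24 23 26
f 24 26 25
f 26 23 27
f 26 27 25
f 27 23 28
f 27 28 25
f 28 23 29
f 28 29 25
f 29 23 30
f 29 30 25
f 30 23 31
f 30 31 25
f 31 23 32
f 31 32 25
f 32 23 33
f 32 33 25
f 33 23 34
f 33 34 25
f 34 23 24
f 34 24 25
f 36 35 38
f 36 38 37
f 38 35 39
f 38 39 37
f 39 35 40
f 39 40 37
f 40 35 41
f 40 41 37
f 41 35 42
f 41 42 37
f 42 35 43
f 42 43 37
f 43 35 44
f 43 44 37
f 44 35 45
f 44 45 37
f 45 35 46
f 45 46 37
f 46 35 47
f 46 47 37
f 47 35 48
f 47 48 37
f 48 35 36
f 48 36 37



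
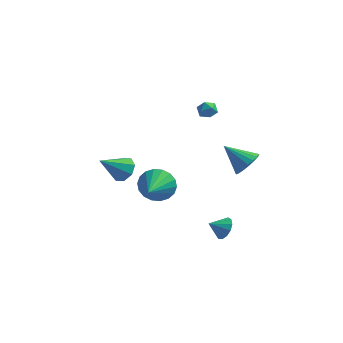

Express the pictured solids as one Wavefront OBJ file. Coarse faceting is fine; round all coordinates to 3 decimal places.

v 3.863 -3.031 -3.918
v 4.185 -2.793 -3.284
v 3.117 -3.449 -3.382
v 3.924 -2.485 -3.408
v 3.643 -2.35 -3.694
v 3.432 -2.432 -4.051
v 3.358 -2.704 -4.366
v 3.444 -3.079 -4.539
v 3.664 -3.44 -4.515
v 3.946 -3.671 -4.301
v 4.203 -3.698 -3.966
v 4.351 -3.514 -3.616
v 4.345 -3.176 -3.362
v 0.752 2.272 1.785
v 1.082 2.812 1.89
v 1.618 1.808 1.45
v 1.948 2.348 1.555
v 1.72 2.01 2.05
v 1.185 2.297 2.257
v 1.515 2.323 1.083
v 0.98 2.61 1.29
v 1.553 2.844 1.456
v 1.681 2.65 2.054
v 1.019 1.97 1.286
v 1.147 1.776 1.884
v -0.043 -2.541 -1.572
v 0.588 -2.167 -0.765
v 0.103 -4.519 -0.768
v 0.141 -2.125 -0.581
v -0.342 -2.166 -0.593
v -0.766 -2.28 -0.799
v -1.047 -2.447 -1.158
v -1.129 -2.632 -1.599
v -0.995 -2.799 -2.034
v -0.674 -2.915 -2.378
v -0.227 -2.957 -2.562
v 0.257 -2.916 -2.55
v 0.681 -2.801 -2.344
v 0.961 -2.635 -1.985
v 1.043 -2.45 -1.544
v 0.91 -2.283 -1.109
v 4.508 -0.814 -0.103
v 5.059 -0.47 0.548
v 3.132 -0.666 0.983
v 4.937 -0.135 0.347
v 4.729 0.065 0.057
v 4.478 0.091 -0.266
v 4.232 -0.062 -0.556
v 4.042 -0.364 -0.756
v 3.944 -0.755 -0.827
v 3.957 -1.158 -0.755
v 4.08 -1.493 -0.553
v 4.288 -1.693 -0.263
v 4.539 -1.719 0.059
v 4.785 -1.566 0.349
v 4.975 -1.264 0.55
v 5.073 -0.873 0.621
v -3.021 0.631 -3.093
v -2.339 0.085 -2.992
v -4.059 -0.431 -1.847
v -2.329 0.593 -2.55
v -2.725 1.124 -2.427
v -3.294 1.367 -2.694
v -3.702 1.178 -3.195
v -3.712 0.67 -3.637
v -3.316 0.139 -3.76
v -2.748 -0.104 -3.493
f 2 1 4
f 2 4 3
f 4 1 5
f 4 5 3
f 5 1 6
f 5 6 3
f 6 1 7
f 6 7 3
f 7 1 8
f 7 8 3
f 8 1 9
f 8 9 3
f 9 1 10
f 9 10 3
f 10 1 11
f 10 11 3
f 11 1 12
f 11 12 3
f 12 1 13
f 12 13 3
f 13 1 2
f 13 2 3
f 14 25 19
f 14 19 15
f 14 15 21
f 14 21 24
f 14 24 25
f 15 19 23
f 19 25 18
f 25 24 16
f 24 21 20
f 21 15 22
f 17 23 18
f 17 18 16
f 17 16 20
f 17 20 22
f 17 22 23
f 18 23 19
f 16 18 25
f 20 16 24
f 22 20 21
f 23 22 15
f 27 26 29
f 27 29 28
f 29 26 30
f 29 30 28
f 30 26 31
f 30 31 28
f 31 26 32
f 31 32 28
f 32 26 33
f 32 33 28
f 33 26 34
f 33 34 28
f 34 26 35
f 34 35 28
f 35 26 36
f 35 36 28
f 36 26 37
f 36 37 28
f 37 26 38
f 37 38 28
f 38 26 39
f 38 39 28
f 39 26 40
f 39 40 28
f 40 26 41
f 40 41 28
f 41 26 27
f 41 27 28
f 43 42 45
f 43 45 44
f 45 42 46
f 45 46 44
f 46 42 47
f 46 47 44
f 47 42 48
f 47 48 44
f 48 42 49
f 48 49 44
f 49 42 50
f 49 50 44
f 50 42 51
f 50 51 44
f 51 42 52
f 51 52 44
f 52 42 53
f 52 53 44
f 53 42 54
f 53 54 44
f 54 42 55
f 54 55 44
f 55 42 56
f 55 56 44
f 56 42 57
f 56 57 44
f 57 42 43
f 57 43 44
f 59 58 61
f 59 61 60
f 61 58 62
f 61 62 60
f 62 58 63
f 62 63 60
f 63 58 64
f 63 64 60
f 64 58 65
f 64 65 60
f 65 58 66
f 65 66 60
f 66 58 67
f 66 67 60
f 67 58 59
f 67 59 60



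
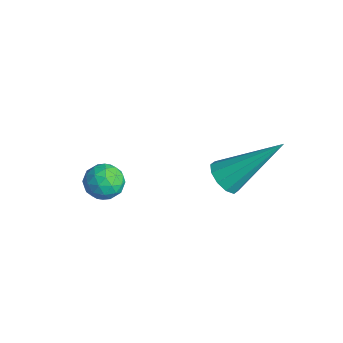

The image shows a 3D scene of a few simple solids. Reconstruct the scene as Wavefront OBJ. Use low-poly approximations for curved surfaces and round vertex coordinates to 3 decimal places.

v -2.915 0.109 -3.516
v -2.588 0.382 -3.009
v -1.992 -0.002 -4.051
v -1.665 0.271 -3.544
v -1.937 -0.329 -3.478
v -2.507 -0.261 -3.147
v -2.073 0.641 -3.913
v -2.643 0.709 -3.582
v -2.067 0.711 -3.254
v -1.983 0.111 -2.985
v -2.597 0.269 -4.075
v -2.513 -0.331 -3.806
v -2.832 0.255 -3.216
v -1.748 0.125 -3.844
v -1.908 -0.228 -3.806
v -1.715 -0.068 -3.507
v -2.785 -0.123 -3.297
v -2.592 0.038 -2.999
v -2.21 -0.38 -3.274
v -1.988 0.342 -4.061
v -1.795 0.503 -3.763
v -2.865 0.448 -3.553
v -2.672 0.608 -3.254
v -2.37 0.76 -3.786
v -2.334 0.609 -3.062
v -1.792 0.544 -3.376
v -2.032 0.761 -3.593
v -2.367 0.801 -3.399
v -2.285 0.257 -2.904
v -1.743 0.191 -3.218
v -1.902 -0.162 -3.179
v -2.237 -0.121 -2.985
v -1.979 0.45 -3.048
v -2.837 0.189 -3.842
v -2.295 0.123 -4.156
v -2.343 0.501 -4.075
v -2.678 0.542 -3.881
v -2.788 -0.164 -3.684
v -2.246 -0.229 -3.998
v -2.213 -0.421 -3.661
v -2.548 -0.381 -3.467
v -2.601 -0.07 -4.012
v 1.224 2.226 -0.976
v 1.766 1.97 -0.95
v 1.856 3.714 0.456
v 1.773 2.226 -1.218
v 1.57 2.481 -1.394
v 1.235 2.64 -1.411
v 0.896 2.64 -1.261
v 0.682 2.482 -1.003
v 0.675 2.226 -0.734
v 0.878 1.971 -0.558
v 1.213 1.812 -0.542
v 1.552 1.812 -0.691
f 1 38 17
f 38 12 41
f 17 41 6
f 38 41 17
f 1 17 13
f 17 6 18
f 13 18 2
f 17 18 13
f 1 13 22
f 13 2 23
f 22 23 8
f 13 23 22
f 1 22 34
f 22 8 37
f 34 37 11
f 22 37 34
f 1 34 38
f 34 11 42
f 38 42 12
f 34 42 38
f 2 18 29
f 18 6 32
f 29 32 10
f 18 32 29
f 6 41 19
f 41 12 40
f 19 40 5
f 41 40 19
f 12 42 39
f 42 11 35
f 39 35 3
f 42 35 39
f 11 37 36
f 37 8 24
f 36 24 7
f 37 24 36
f 8 23 28
f 23 2 25
f 28 25 9
f 23 25 28
f 4 30 16
f 30 10 31
f 16 31 5
f 30 31 16
f 4 16 14
f 16 5 15
f 14 15 3
f 16 15 14
f 4 14 21
f 14 3 20
f 21 20 7
f 14 20 21
f 4 21 26
f 21 7 27
f 26 27 9
f 21 27 26
f 4 26 30
f 26 9 33
f 30 33 10
f 26 33 30
f 5 31 19
f 31 10 32
f 19 32 6
f 31 32 19
f 3 15 39
f 15 5 40
f 39 40 12
f 15 40 39
f 7 20 36
f 20 3 35
f 36 35 11
f 20 35 36
f 9 27 28
f 27 7 24
f 28 24 8
f 27 24 28
f 10 33 29
f 33 9 25
f 29 25 2
f 33 25 29
f 44 43 46
f 44 46 45
f 46 43 47
f 46 47 45
f 47 43 48
f 47 48 45
f 48 43 49
f 48 49 45
f 49 43 50
f 49 50 45
f 50 43 51
f 50 51 45
f 51 43 52
f 51 52 45
f 52 43 53
f 52 53 45
f 53 43 54
f 53 54 45
f 54 43 44
f 54 44 45



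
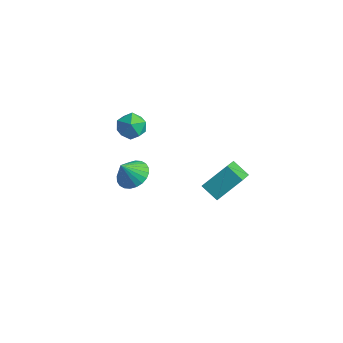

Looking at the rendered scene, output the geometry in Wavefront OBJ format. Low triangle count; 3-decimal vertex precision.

v -2.006 1.299 -4.362
v -1.464 0.517 -4.702
v -2.254 0.621 -3.198
v -1.187 0.729 -4.519
v -1.034 1.028 -4.313
v -1.029 1.368 -4.114
v -1.173 1.698 -3.953
v -1.444 1.967 -3.854
v -1.8 2.134 -3.833
v -2.188 2.174 -3.892
v -2.548 2.081 -4.023
v -2.825 1.869 -4.205
v -2.978 1.57 -4.412
v -2.983 1.23 -4.611
v -2.839 0.9 -4.772
v -2.568 0.631 -4.871
v -2.212 0.464 -4.892
v -1.824 0.424 -4.833
v 3.339 0.876 -1.543
v 3.97 2.147 -0.34
v 2.541 2.36 -2.693
v 3.172 3.631 -1.49
v 4.348 0.949 -2.15
v 4.979 2.22 -0.947
v 3.55 2.433 -3.3
v 4.181 3.704 -2.097
v -3.547 2.908 -2.275
v -3.255 3.368 -1.463
v -3.045 1.532 -1.677
v -2.753 1.992 -0.865
v -3.707 1.906 -1.062
v -4.017 2.756 -1.432
v -2.283 2.144 -1.708
v -2.593 2.994 -2.078
v -2.474 2.895 -1.113
v -3.354 2.749 -0.713
v -2.946 2.151 -2.427
v -3.826 2.005 -2.027
f 2 1 4
f 2 4 3
f 4 1 5
f 4 5 3
f 5 1 6
f 5 6 3
f 6 1 7
f 6 7 3
f 7 1 8
f 7 8 3
f 8 1 9
f 8 9 3
f 9 1 10
f 9 10 3
f 10 1 11
f 10 11 3
f 11 1 12
f 11 12 3
f 12 1 13
f 12 13 3
f 13 1 14
f 13 14 3
f 14 1 15
f 14 15 3
f 15 1 16
f 15 16 3
f 16 1 17
f 16 17 3
f 17 1 18
f 17 18 3
f 18 1 2
f 18 2 3
f 20 22 19
f 23 20 19
f 19 22 21
f 21 23 19
f 20 26 22
f 24 20 23
f 24 26 20
f 22 26 21
f 25 23 21
f 21 26 25
f 25 24 23
f 26 24 25
f 27 38 32
f 27 32 28
f 27 28 34
f 27 34 37
f 27 37 38
f 28 32 36
f 32 38 31
f 38 37 29
f 37 34 33
f 34 28 35
f 30 36 31
f 30 31 29
f 30 29 33
f 30 33 35
f 30 35 36
f 31 36 32
f 29 31 38
f 33 29 37
f 35 33 34
f 36 35 28



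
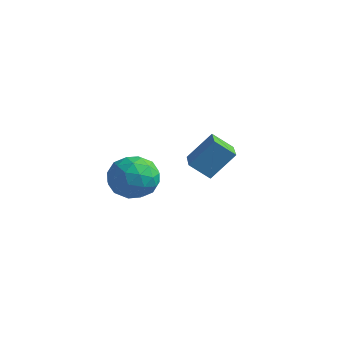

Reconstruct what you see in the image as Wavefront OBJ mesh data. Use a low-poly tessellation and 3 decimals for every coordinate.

v -2.375 2.659 -4.086
v -1.708 3.633 -2.74
v -1.57 3.221 -4.891
v -0.904 4.195 -3.546
v -1.276 1.505 -3.794
v -0.61 2.479 -2.449
v -0.472 2.067 -4.6
v 0.195 3.041 -3.254
v -1.667 -1.193 -3.935
v -0.861 -1.003 -3.011
v -1.839 -3.117 -3.389
v -1.033 -2.927 -2.465
v -2.161 -2.413 -2.419
v -2.055 -1.224 -2.757
v -0.645 -2.896 -3.643
v -0.539 -1.707 -3.981
v -0.229 -2.055 -2.831
v -1.167 -1.757 -2.074
v -1.533 -2.363 -4.326
v -2.471 -2.065 -3.569
v -1.249 -0.929 -3.521
v -1.451 -3.191 -2.879
v -2.114 -2.889 -2.852
v -1.641 -2.777 -2.309
v -1.951 -1.059 -3.372
v -1.477 -0.947 -2.829
v -2.241 -1.776 -2.481
v -1.223 -3.173 -3.571
v -0.749 -3.061 -3.028
v -1.059 -1.343 -4.091
v -0.586 -1.231 -3.548
v -0.459 -2.344 -3.919
v -0.404 -1.436 -2.872
v -0.505 -2.567 -2.551
v -0.277 -2.549 -3.243
v -0.214 -1.85 -3.442
v -0.955 -1.26 -2.427
v -1.056 -2.391 -2.106
v -1.719 -2.089 -2.08
v -1.657 -1.39 -2.278
v -0.583 -1.879 -2.321
v -1.644 -1.729 -4.294
v -1.745 -2.86 -3.973
v -1.043 -2.73 -4.122
v -0.981 -2.031 -4.32
v -2.195 -1.553 -3.849
v -2.296 -2.684 -3.528
v -2.486 -2.27 -2.958
v -2.423 -1.571 -3.157
v -2.117 -2.241 -4.079
f 2 4 1
f 5 2 1
f 1 4 3
f 3 5 1
f 2 8 4
f 6 2 5
f 6 8 2
f 4 8 3
f 7 5 3
f 3 8 7
f 7 6 5
f 8 6 7
f 9 46 25
f 46 20 49
f 25 49 14
f 46 49 25
f 9 25 21
f 25 14 26
f 21 26 10
f 25 26 21
f 9 21 30
f 21 10 31
f 30 31 16
f 21 31 30
f 9 30 42
f 30 16 45
f 42 45 19
f 30 45 42
f 9 42 46
f 42 19 50
f 46 50 20
f 42 50 46
f 10 26 37
f 26 14 40
f 37 40 18
f 26 40 37
f 14 49 27
f 49 20 48
f 27 48 13
f 49 48 27
f 20 50 47
f 50 19 43
f 47 43 11
f 50 43 47
f 19 45 44
f 45 16 32
f 44 32 15
f 45 32 44
f 16 31 36
f 31 10 33
f 36 33 17
f 31 33 36
f 12 38 24
f 38 18 39
f 24 39 13
f 38 39 24
f 12 24 22
f 24 13 23
f 22 23 11
f 24 23 22
f 12 22 29
f 22 11 28
f 29 28 15
f 22 28 29
f 12 29 34
f 29 15 35
f 34 35 17
f 29 35 34
f 12 34 38
f 34 17 41
f 38 41 18
f 34 41 38
f 13 39 27
f 39 18 40
f 27 40 14
f 39 40 27
f 11 23 47
f 23 13 48
f 47 48 20
f 23 48 47
f 15 28 44
f 28 11 43
f 44 43 19
f 28 43 44
f 17 35 36
f 35 15 32
f 36 32 16
f 35 32 36
f 18 41 37
f 41 17 33
f 37 33 10
f 41 33 37



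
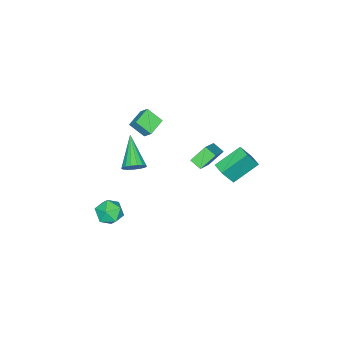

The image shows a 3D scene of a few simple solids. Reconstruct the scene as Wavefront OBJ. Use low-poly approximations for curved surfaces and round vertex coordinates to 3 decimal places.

v -3.006 -4.372 1.443
v -2.857 -3.795 2.091
v -3.199 -3.458 0.674
v -3.051 -2.881 1.322
v -1.809 -4.359 1.158
v -1.661 -3.782 1.806
v -2.003 -3.445 0.389
v -1.854 -2.868 1.037
v -3.798 -0.874 -1.624
v -4.597 -0.372 -0.759
v -3.734 -0.152 -1.984
v -4.533 0.35 -1.12
v -2.127 -0.39 -0.36
v -2.926 0.112 0.504
v -2.063 0.332 -0.721
v -2.862 0.834 0.144
v 0.186 2.656 2.809
v -1.141 3.45 3.769
v -0.482 3.019 1.586
v -1.809 3.813 2.546
v 0.589 3.347 2.794
v -0.738 4.141 3.754
v -0.079 3.71 1.571
v -1.406 4.504 2.531
v 3.076 -1.75 -0.583
v 3.712 -1.191 -0.265
v 4.088 -2.449 -1.375
v 4.724 -1.89 -1.057
v 4.334 -2.493 -0.506
v 3.709 -2.061 -0.017
v 4.091 -1.579 -1.623
v 3.466 -1.147 -1.134
v 4.339 -1.086 -0.907
v 4.489 -1.65 -0.217
v 3.311 -1.99 -1.423
v 3.461 -2.554 -0.733
v 2.914 -0.791 2.994
v 3.439 -1.22 3.169
v 1.566 -1.949 4.206
v 3.447 -0.983 3.405
v 3.334 -0.702 3.547
v 3.124 -0.441 3.563
v 2.866 -0.261 3.448
v 2.619 -0.202 3.229
v 2.44 -0.278 2.957
v 2.369 -0.472 2.693
v 2.423 -0.739 2.498
v 2.59 -1.018 2.417
v 2.831 -1.245 2.468
v 3.091 -1.369 2.64
v 3.31 -1.36 2.893
f 2 4 1
f 5 2 1
f 1 4 3
f 3 5 1
f 2 8 4
f 6 2 5
f 6 8 2
f 4 8 3
f 7 5 3
f 3 8 7
f 7 6 5
f 8 6 7
f 10 12 9
f 13 10 9
f 9 12 11
f 11 13 9
f 10 16 12
f 14 10 13
f 14 16 10
f 12 16 11
f 15 13 11
f 11 16 15
f 15 14 13
f 16 14 15
f 18 20 17
f 21 18 17
f 17 20 19
f 19 21 17
f 18 24 20
f 22 18 21
f 22 24 18
f 20 24 19
f 23 21 19
f 19 24 23
f 23 22 21
f 24 22 23
f 25 36 30
f 25 30 26
f 25 26 32
f 25 32 35
f 25 35 36
f 26 30 34
f 30 36 29
f 36 35 27
f 35 32 31
f 32 26 33
f 28 34 29
f 28 29 27
f 28 27 31
f 28 31 33
f 28 33 34
f 29 34 30
f 27 29 36
f 31 27 35
f 33 31 32
f 34 33 26
f 38 37 40
f 38 40 39
f 40 37 41
f 40 41 39
f 41 37 42
f 41 42 39
f 42 37 43
f 42 43 39
f 43 37 44
f 43 44 39
f 44 37 45
f 44 45 39
f 45 37 46
f 45 46 39
f 46 37 47
f 46 47 39
f 47 37 48
f 47 48 39
f 48 37 49
f 48 49 39
f 49 37 50
f 49 50 39
f 50 37 51
f 50 51 39
f 51 37 38
f 51 38 39



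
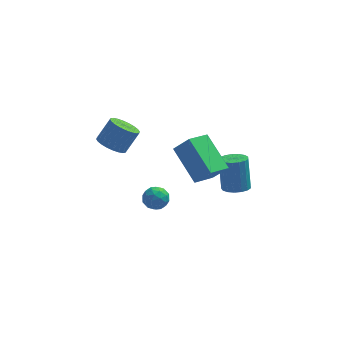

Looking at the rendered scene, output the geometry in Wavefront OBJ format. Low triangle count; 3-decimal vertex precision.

v -2.934 0.02 3.212
v -2.371 0.249 2.772
v -1.763 0.668 3.769
v -2.326 0.44 4.208
v -2.541 0.487 2.776
v -1.933 0.906 3.772
v -2.771 0.654 2.846
v -2.163 1.073 3.842
v -3.025 0.725 2.971
v -2.418 1.144 3.968
v -3.266 0.688 3.134
v -2.659 1.107 4.13
v -3.456 0.55 3.308
v -2.849 0.969 4.304
v -3.567 0.331 3.467
v -2.959 0.75 4.464
v -3.581 0.065 3.588
v -2.974 0.484 4.584
v -3.497 -0.208 3.651
v -2.889 0.211 4.648
v -3.327 -0.446 3.648
v -2.719 -0.027 4.644
v -3.097 -0.613 3.578
v -2.489 -0.194 4.574
v -2.842 -0.684 3.452
v -2.235 -0.265 4.449
v -2.601 -0.647 3.29
v -1.994 -0.228 4.286
v -2.411 -0.509 3.116
v -1.804 -0.09 4.112
v -2.301 -0.29 2.956
v -1.693 0.129 3.953
v -2.286 -0.024 2.836
v -1.679 0.395 3.832
v -1.37 -1.543 1.156
v -0.883 -1.662 0.755
v -1.037 -2.298 1.785
v -0.55 -2.417 1.384
v -0.563 -1.871 1.72
v -0.769 -1.404 1.331
v -1.151 -2.556 1.209
v -1.357 -2.089 0.82
v -0.748 -2.288 0.788
v -0.384 -1.864 1.104
v -1.536 -2.096 1.436
v -1.172 -1.672 1.752
v -1.156 -1.536 0.9
v -0.764 -2.424 1.64
v -0.772 -2.103 1.837
v -0.486 -2.173 1.602
v -1.089 -1.385 1.239
v -0.803 -1.454 1.004
v -0.615 -1.577 1.571
v -1.117 -2.506 1.536
v -0.831 -2.575 1.301
v -1.434 -1.787 0.938
v -1.148 -1.857 0.703
v -1.305 -2.383 0.969
v -0.79 -1.974 0.684
v -0.594 -2.418 1.054
v -0.947 -2.5 0.951
v -1.068 -2.225 0.722
v -0.577 -1.725 0.87
v -0.381 -2.169 1.24
v -0.388 -1.848 1.437
v -0.51 -1.573 1.209
v -0.497 -2.093 0.889
v -1.539 -1.791 1.3
v -1.343 -2.235 1.67
v -1.41 -2.387 1.331
v -1.532 -2.112 1.103
v -1.326 -1.542 1.486
v -1.13 -1.986 1.856
v -0.852 -1.735 1.818
v -0.973 -1.46 1.589
v -1.423 -1.867 1.651
v 2.734 3.243 -2.651
v 3.407 3.085 -2.543
v 3.28 3.678 -0.881
v 2.606 3.837 -0.989
v 3.416 3.401 -2.655
v 3.288 3.994 -0.993
v 3.268 3.68 -2.766
v 3.141 4.274 -1.104
v 2.998 3.86 -2.851
v 2.871 4.453 -1.188
v 2.668 3.898 -2.89
v 2.541 4.491 -1.227
v 2.352 3.786 -2.874
v 2.225 4.38 -1.212
v 2.124 3.55 -2.808
v 1.997 4.144 -1.145
v 2.036 3.244 -2.705
v 1.908 3.837 -1.042
v 2.107 2.937 -2.59
v 1.98 3.531 -0.927
v 2.322 2.701 -2.489
v 2.195 3.294 -0.827
v 2.631 2.589 -2.426
v 2.504 3.182 -0.763
v 2.964 2.627 -2.414
v 2.837 3.22 -0.751
v 3.244 2.806 -2.456
v 3.116 3.399 -0.793
v 0.762 1.564 -0.784
v 1.487 1.305 0.137
v -0.214 3.041 0.4
v 0.511 2.782 1.32
v 1.609 2.458 -1.2
v 2.334 2.199 -0.28
v 0.633 3.935 -0.017
v 1.358 3.676 0.904
f 2 1 5
f 2 5 3
f 3 5 6
f 3 6 4
f 5 1 7
f 5 7 6
f 6 7 8
f 6 8 4
f 7 1 9
f 7 9 8
f 8 9 10
f 8 10 4
f 9 1 11
f 9 11 10
f 10 11 12
f 10 12 4
f 11 1 13
f 11 13 12
f 12 13 14
f 12 14 4
f 13 1 15
f 13 15 14
f 14 15 16
f 14 16 4
f 15 1 17
f 15 17 16
f 16 17 18
f 16 18 4
f 17 1 19
f 17 19 18
f 18 19 20
f 18 20 4
f 19 1 21
f 19 21 20
f 20 21 22
f 20 22 4
f 21 1 23
f 21 23 22
f 22 23 24
f 22 24 4
f 23 1 25
f 23 25 24
f 24 25 26
f 24 26 4
f 25 1 27
f 25 27 26
f 26 27 28
f 26 28 4
f 27 1 29
f 27 29 28
f 28 29 30
f 28 30 4
f 29 1 31
f 29 31 30
f 30 31 32
f 30 32 4
f 31 1 33
f 31 33 32
f 32 33 34
f 32 34 4
f 33 1 2
f 33 2 34
f 34 2 3
f 34 3 4
f 35 72 51
f 72 46 75
f 51 75 40
f 72 75 51
f 35 51 47
f 51 40 52
f 47 52 36
f 51 52 47
f 35 47 56
f 47 36 57
f 56 57 42
f 47 57 56
f 35 56 68
f 56 42 71
f 68 71 45
f 56 71 68
f 35 68 72
f 68 45 76
f 72 76 46
f 68 76 72
f 36 52 63
f 52 40 66
f 63 66 44
f 52 66 63
f 40 75 53
f 75 46 74
f 53 74 39
f 75 74 53
f 46 76 73
f 76 45 69
f 73 69 37
f 76 69 73
f 45 71 70
f 71 42 58
f 70 58 41
f 71 58 70
f 42 57 62
f 57 36 59
f 62 59 43
f 57 59 62
f 38 64 50
f 64 44 65
f 50 65 39
f 64 65 50
f 38 50 48
f 50 39 49
f 48 49 37
f 50 49 48
f 38 48 55
f 48 37 54
f 55 54 41
f 48 54 55
f 38 55 60
f 55 41 61
f 60 61 43
f 55 61 60
f 38 60 64
f 60 43 67
f 64 67 44
f 60 67 64
f 39 65 53
f 65 44 66
f 53 66 40
f 65 66 53
f 37 49 73
f 49 39 74
f 73 74 46
f 49 74 73
f 41 54 70
f 54 37 69
f 70 69 45
f 54 69 70
f 43 61 62
f 61 41 58
f 62 58 42
f 61 58 62
f 44 67 63
f 67 43 59
f 63 59 36
f 67 59 63
f 78 77 81
f 78 81 79
f 79 81 82
f 79 82 80
f 81 77 83
f 81 83 82
f 82 83 84
f 82 84 80
f 83 77 85
f 83 85 84
f 84 85 86
f 84 86 80
f 85 77 87
f 85 87 86
f 86 87 88
f 86 88 80
f 87 77 89
f 87 89 88
f 88 89 90
f 88 90 80
f 89 77 91
f 89 91 90
f 90 91 92
f 90 92 80
f 91 77 93
f 91 93 92
f 92 93 94
f 92 94 80
f 93 77 95
f 93 95 94
f 94 95 96
f 94 96 80
f 95 77 97
f 95 97 96
f 96 97 98
f 96 98 80
f 97 77 99
f 97 99 98
f 98 99 100
f 98 100 80
f 99 77 101
f 99 101 100
f 100 101 102
f 100 102 80
f 101 77 103
f 101 103 102
f 102 103 104
f 102 104 80
f 103 77 78
f 103 78 104
f 104 78 79
f 104 79 80
f 106 108 105
f 109 106 105
f 105 108 107
f 107 109 105
f 106 112 108
f 110 106 109
f 110 112 106
f 108 112 107
f 111 109 107
f 107 112 111
f 111 110 109
f 112 110 111



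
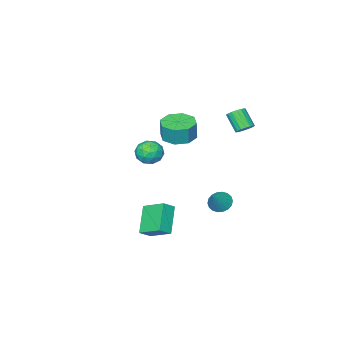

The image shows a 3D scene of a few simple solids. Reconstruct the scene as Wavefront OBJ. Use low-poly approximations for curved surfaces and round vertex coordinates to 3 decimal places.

v 1.743 1.226 3.184
v 2.768 1.072 3.098
v 2.882 1.16 4.289
v 1.857 1.314 4.376
v 2.572 1.842 3.06
v 2.685 1.931 4.251
v 1.89 2.251 3.094
v 2.003 2.34 4.286
v 1.122 2.06 3.182
v 1.236 2.148 4.373
v 0.718 1.38 3.271
v 0.832 1.468 4.462
v 0.915 0.609 3.309
v 1.028 0.698 4.5
v 1.597 0.2 3.274
v 1.71 0.289 4.466
v 2.364 0.392 3.187
v 2.478 0.48 4.378
v -2.147 0.355 -4.202
v -1.576 0.357 -4.719
v -1.133 0.805 -3.078
v -1.697 0.677 -4.737
v -1.908 0.933 -4.65
v -2.166 1.075 -4.474
v -2.42 1.073 -4.244
v -2.62 0.93 -4.006
v -2.727 0.672 -3.807
v -2.718 0.352 -3.686
v -2.597 0.032 -3.667
v -2.386 -0.224 -3.754
v -2.129 -0.366 -3.93
v -1.874 -0.364 -4.16
v -1.674 -0.221 -4.398
v -1.568 0.037 -4.598
v -1.475 3.127 3.386
v -1.195 3.495 3.752
v -1.284 2.602 4.72
v -1.565 2.233 4.354
v -1.467 3.56 3.787
v -1.557 2.666 4.754
v -1.742 3.525 3.73
v -1.831 2.632 4.697
v -1.955 3.4 3.594
v -2.045 2.506 4.561
v -2.059 3.212 3.41
v -2.148 2.318 4.378
v -2.028 3.004 3.222
v -2.118 2.11 4.189
v -1.871 2.824 3.07
v -1.961 1.931 4.038
v -1.624 2.714 2.991
v -1.713 1.821 3.959
v -1.342 2.698 3.003
v -1.431 1.805 3.971
v -1.091 2.781 3.102
v -1.18 1.887 4.07
v -0.928 2.942 3.267
v -1.017 2.049 4.234
v -0.89 3.146 3.458
v -0.98 2.253 4.426
v -0.986 3.346 3.634
v -1.076 2.452 4.601
v 0.452 -1.861 -0.362
v 1.227 -1.401 -0.296
v 0.993 -2.899 0.516
v 1.768 -2.439 0.582
v 1.016 -2.114 0.964
v 0.682 -1.472 0.422
v 1.538 -2.828 -0.202
v 1.204 -2.186 -0.744
v 1.899 -1.998 -0.197
v 1.576 -1.558 0.524
v 0.644 -2.742 -0.304
v 0.321 -2.302 0.417
v 0.792 -1.54 -0.406
v 1.428 -2.76 0.626
v 0.986 -2.569 0.85
v 1.442 -2.299 0.889
v 0.471 -1.582 0.016
v 0.927 -1.311 0.055
v 0.803 -1.731 0.795
v 1.293 -2.989 0.165
v 1.749 -2.718 0.204
v 0.778 -2.001 -0.669
v 1.234 -1.731 -0.63
v 1.417 -2.569 -0.575
v 1.643 -1.621 -0.309
v 1.961 -2.231 0.207
v 1.825 -2.459 -0.254
v 1.629 -2.082 -0.572
v 1.453 -1.361 0.115
v 1.771 -1.972 0.63
v 1.329 -1.781 0.855
v 1.133 -1.404 0.537
v 1.848 -1.713 0.173
v 0.449 -2.328 -0.41
v 0.767 -2.939 0.105
v 1.087 -2.896 -0.317
v 0.891 -2.519 -0.635
v 0.259 -2.069 0.013
v 0.577 -2.679 0.529
v 0.591 -2.218 0.792
v 0.395 -1.841 0.474
v 0.372 -2.587 0.047
v 4.327 1.859 -3.658
v 3.268 0.91 -2.367
v 4.006 3.261 -2.89
v 2.948 2.312 -1.599
v 5.032 1.748 -3.161
v 3.974 0.799 -1.87
v 4.712 3.15 -2.393
v 3.653 2.201 -1.102
f 2 1 5
f 2 5 3
f 3 5 6
f 3 6 4
f 5 1 7
f 5 7 6
f 6 7 8
f 6 8 4
f 7 1 9
f 7 9 8
f 8 9 10
f 8 10 4
f 9 1 11
f 9 11 10
f 10 11 12
f 10 12 4
f 11 1 13
f 11 13 12
f 12 13 14
f 12 14 4
f 13 1 15
f 13 15 14
f 14 15 16
f 14 16 4
f 15 1 17
f 15 17 16
f 16 17 18
f 16 18 4
f 17 1 2
f 17 2 18
f 18 2 3
f 18 3 4
f 20 19 22
f 20 22 21
f 22 19 23
f 22 23 21
f 23 19 24
f 23 24 21
f 24 19 25
f 24 25 21
f 25 19 26
f 25 26 21
f 26 19 27
f 26 27 21
f 27 19 28
f 27 28 21
f 28 19 29
f 28 29 21
f 29 19 30
f 29 30 21
f 30 19 31
f 30 31 21
f 31 19 32
f 31 32 21
f 32 19 33
f 32 33 21
f 33 19 34
f 33 34 21
f 34 19 20
f 34 20 21
f 36 35 39
f 36 39 37
f 37 39 40
f 37 40 38
f 39 35 41
f 39 41 40
f 40 41 42
f 40 42 38
f 41 35 43
f 41 43 42
f 42 43 44
f 42 44 38
f 43 35 45
f 43 45 44
f 44 45 46
f 44 46 38
f 45 35 47
f 45 47 46
f 46 47 48
f 46 48 38
f 47 35 49
f 47 49 48
f 48 49 50
f 48 50 38
f 49 35 51
f 49 51 50
f 50 51 52
f 50 52 38
f 51 35 53
f 51 53 52
f 52 53 54
f 52 54 38
f 53 35 55
f 53 55 54
f 54 55 56
f 54 56 38
f 55 35 57
f 55 57 56
f 56 57 58
f 56 58 38
f 57 35 59
f 57 59 58
f 58 59 60
f 58 60 38
f 59 35 61
f 59 61 60
f 60 61 62
f 60 62 38
f 61 35 36
f 61 36 62
f 62 36 37
f 62 37 38
f 63 100 79
f 100 74 103
f 79 103 68
f 100 103 79
f 63 79 75
f 79 68 80
f 75 80 64
f 79 80 75
f 63 75 84
f 75 64 85
f 84 85 70
f 75 85 84
f 63 84 96
f 84 70 99
f 96 99 73
f 84 99 96
f 63 96 100
f 96 73 104
f 100 104 74
f 96 104 100
f 64 80 91
f 80 68 94
f 91 94 72
f 80 94 91
f 68 103 81
f 103 74 102
f 81 102 67
f 103 102 81
f 74 104 101
f 104 73 97
f 101 97 65
f 104 97 101
f 73 99 98
f 99 70 86
f 98 86 69
f 99 86 98
f 70 85 90
f 85 64 87
f 90 87 71
f 85 87 90
f 66 92 78
f 92 72 93
f 78 93 67
f 92 93 78
f 66 78 76
f 78 67 77
f 76 77 65
f 78 77 76
f 66 76 83
f 76 65 82
f 83 82 69
f 76 82 83
f 66 83 88
f 83 69 89
f 88 89 71
f 83 89 88
f 66 88 92
f 88 71 95
f 92 95 72
f 88 95 92
f 67 93 81
f 93 72 94
f 81 94 68
f 93 94 81
f 65 77 101
f 77 67 102
f 101 102 74
f 77 102 101
f 69 82 98
f 82 65 97
f 98 97 73
f 82 97 98
f 71 89 90
f 89 69 86
f 90 86 70
f 89 86 90
f 72 95 91
f 95 71 87
f 91 87 64
f 95 87 91
f 106 108 105
f 109 106 105
f 105 108 107
f 107 109 105
f 106 112 108
f 110 106 109
f 110 112 106
f 108 112 107
f 111 109 107
f 107 112 111
f 111 110 109
f 112 110 111



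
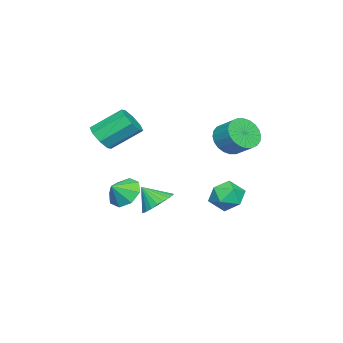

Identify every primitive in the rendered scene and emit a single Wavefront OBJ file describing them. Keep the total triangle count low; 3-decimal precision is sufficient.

v -0.396 2.244 -2.087
v 0.431 2.308 -2.644
v -0.291 0.632 -2.116
v 0.536 0.696 -2.673
v 0.553 0.989 -1.718
v 0.488 1.985 -1.7
v -0.348 0.955 -3.06
v -0.413 1.951 -3.042
v 0.461 1.511 -3.245
v 1.017 1.532 -2.416
v -0.877 1.408 -2.344
v -0.321 1.429 -1.515
v 2.336 -4.119 1.374
v 3.104 -3.786 1.444
v 2.412 -2.428 2.595
v 1.644 -2.761 2.526
v 2.773 -3.538 0.952
v 2.08 -2.181 2.104
v 2.185 -3.63 0.708
v 1.492 -2.273 1.859
v 1.686 -4.009 0.854
v 0.994 -2.651 2.005
v 1.568 -4.452 1.305
v 0.876 -3.094 2.456
v 1.9 -4.699 1.796
v 1.207 -3.342 2.948
v 2.488 -4.607 2.041
v 1.795 -3.25 3.192
v 2.986 -4.229 1.895
v 2.294 -2.871 3.046
v -2.029 0.701 0.566
v -1.442 0.994 -0.189
v -1.045 1.972 0.499
v -1.631 1.679 1.254
v -1.772 1.185 -0.27
v -1.375 2.163 0.417
v -2.141 1.303 -0.225
v -1.744 2.281 0.463
v -2.493 1.329 -0.058
v -2.096 2.307 0.629
v -2.775 1.259 0.203
v -2.378 2.237 0.891
v -2.942 1.104 0.52
v -2.545 2.083 1.207
v -2.971 0.889 0.844
v -2.574 1.867 1.531
v -2.856 0.644 1.125
v -2.459 1.622 1.813
v -2.615 0.408 1.321
v -2.218 1.386 2.009
v -2.285 0.217 1.403
v -1.888 1.195 2.09
v -1.916 0.099 1.357
v -1.519 1.077 2.045
v -1.564 0.073 1.191
v -1.167 1.051 1.878
v -1.282 0.143 0.929
v -0.885 1.121 1.617
v -1.115 0.297 0.613
v -0.718 1.276 1.3
v -1.086 0.513 0.289
v -0.689 1.491 0.976
v -1.201 0.758 0.007
v -0.804 1.736 0.695
v 0.602 -3.718 -2.817
v 1.242 -3.029 -3.155
v 1.338 -4.082 -2.163
v 0.834 -2.781 -2.558
v 0.289 -3.082 -2.112
v -0.072 -3.756 -2.079
v -0.039 -4.408 -2.479
v 0.37 -4.656 -3.077
v 0.914 -4.355 -3.522
v 1.276 -3.681 -3.555
v -1.619 -2.928 -4.264
v -0.662 -3.117 -4.484
v -1.561 -3.832 -3.236
v -0.625 -2.824 -4.228
v -0.739 -2.547 -3.978
v -0.987 -2.329 -3.771
v -1.332 -2.201 -3.64
v -1.72 -2.184 -3.603
v -2.093 -2.28 -3.667
v -2.393 -2.475 -3.821
v -2.576 -2.739 -4.043
v -2.613 -3.031 -4.299
v -2.499 -3.308 -4.549
v -2.25 -3.527 -4.756
v -1.906 -3.655 -4.888
v -1.518 -3.672 -4.924
v -1.145 -3.575 -4.861
v -0.845 -3.38 -4.706
f 1 12 6
f 1 6 2
f 1 2 8
f 1 8 11
f 1 11 12
f 2 6 10
f 6 12 5
f 12 11 3
f 11 8 7
f 8 2 9
f 4 10 5
f 4 5 3
f 4 3 7
f 4 7 9
f 4 9 10
f 5 10 6
f 3 5 12
f 7 3 11
f 9 7 8
f 10 9 2
f 14 13 17
f 14 17 15
f 15 17 18
f 15 18 16
f 17 13 19
f 17 19 18
f 18 19 20
f 18 20 16
f 19 13 21
f 19 21 20
f 20 21 22
f 20 22 16
f 21 13 23
f 21 23 22
f 22 23 24
f 22 24 16
f 23 13 25
f 23 25 24
f 24 25 26
f 24 26 16
f 25 13 27
f 25 27 26
f 26 27 28
f 26 28 16
f 27 13 29
f 27 29 28
f 28 29 30
f 28 30 16
f 29 13 14
f 29 14 30
f 30 14 15
f 30 15 16
f 32 31 35
f 32 35 33
f 33 35 36
f 33 36 34
f 35 31 37
f 35 37 36
f 36 37 38
f 36 38 34
f 37 31 39
f 37 39 38
f 38 39 40
f 38 40 34
f 39 31 41
f 39 41 40
f 40 41 42
f 40 42 34
f 41 31 43
f 41 43 42
f 42 43 44
f 42 44 34
f 43 31 45
f 43 45 44
f 44 45 46
f 44 46 34
f 45 31 47
f 45 47 46
f 46 47 48
f 46 48 34
f 47 31 49
f 47 49 48
f 48 49 50
f 48 50 34
f 49 31 51
f 49 51 50
f 50 51 52
f 50 52 34
f 51 31 53
f 51 53 52
f 52 53 54
f 52 54 34
f 53 31 55
f 53 55 54
f 54 55 56
f 54 56 34
f 55 31 57
f 55 57 56
f 56 57 58
f 56 58 34
f 57 31 59
f 57 59 58
f 58 59 60
f 58 60 34
f 59 31 61
f 59 61 60
f 60 61 62
f 60 62 34
f 61 31 63
f 61 63 62
f 62 63 64
f 62 64 34
f 63 31 32
f 63 32 64
f 64 32 33
f 64 33 34
f 66 65 68
f 66 68 67
f 68 65 69
f 68 69 67
f 69 65 70
f 69 70 67
f 70 65 71
f 70 71 67
f 71 65 72
f 71 72 67
f 72 65 73
f 72 73 67
f 73 65 74
f 73 74 67
f 74 65 66
f 74 66 67
f 76 75 78
f 76 78 77
f 78 75 79
f 78 79 77
f 79 75 80
f 79 80 77
f 80 75 81
f 80 81 77
f 81 75 82
f 81 82 77
f 82 75 83
f 82 83 77
f 83 75 84
f 83 84 77
f 84 75 85
f 84 85 77
f 85 75 86
f 85 86 77
f 86 75 87
f 86 87 77
f 87 75 88
f 87 88 77
f 88 75 89
f 88 89 77
f 89 75 90
f 89 90 77
f 90 75 91
f 90 91 77
f 91 75 92
f 91 92 77
f 92 75 76
f 92 76 77

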